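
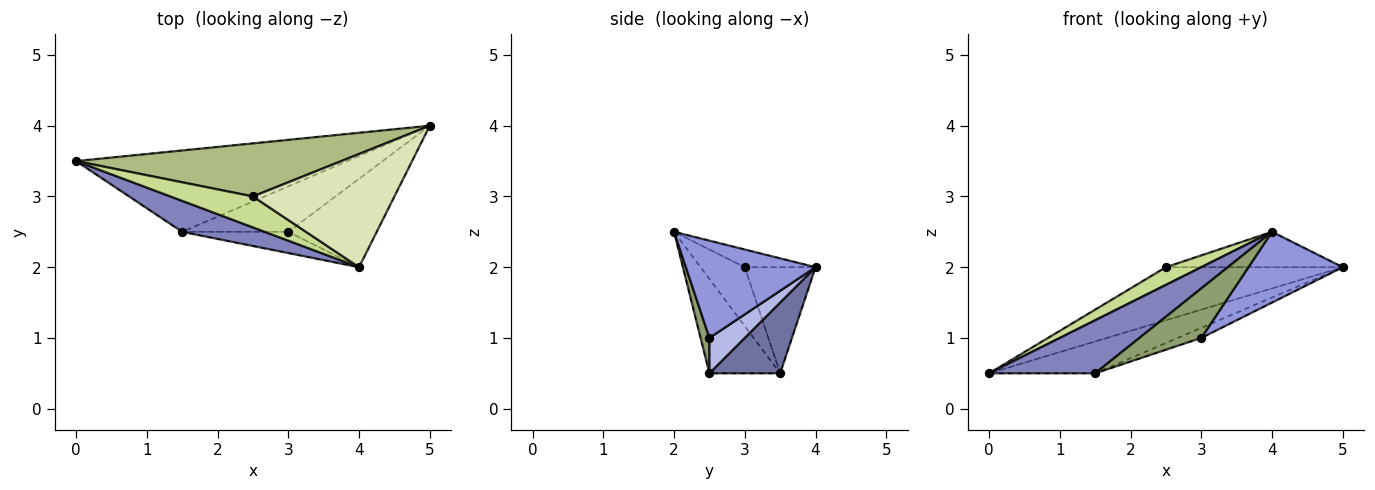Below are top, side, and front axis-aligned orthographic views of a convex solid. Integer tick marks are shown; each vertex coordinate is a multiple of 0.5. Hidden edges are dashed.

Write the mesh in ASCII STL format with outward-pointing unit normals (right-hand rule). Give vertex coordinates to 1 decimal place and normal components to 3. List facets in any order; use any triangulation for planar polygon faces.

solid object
 facet normal 0.236 0.354 -0.905
  outer loop
   vertex 1.5 2.5 0.5
   vertex 0.0 3.5 0.5
   vertex 5.0 4.0 2.0
  endloop
 endfacet
 facet normal -0.499 -0.749 0.437
  outer loop
   vertex 1.5 2.5 0.5
   vertex 4.0 2.0 2.5
   vertex 0.0 3.5 0.5
  endloop
 endfacet
 facet normal 0.652 -0.474 -0.592
  outer loop
   vertex 3.0 2.5 1.0
   vertex 5.0 4.0 2.0
   vertex 4.0 2.0 2.5
  endloop
 endfacet
 facet normal 0.309 0.206 -0.928
  outer loop
   vertex 3.0 2.5 1.0
   vertex 1.5 2.5 0.5
   vertex 5.0 4.0 2.0
  endloop
 endfacet
 facet normal 0.130 -0.911 -0.391
  outer loop
   vertex 3.0 2.5 1.0
   vertex 4.0 2.0 2.5
   vertex 1.5 2.5 0.5
  endloop
 endfacet
 facet normal -0.272 0.680 0.680
  outer loop
   vertex 2.5 3.0 2.0
   vertex 5.0 4.0 2.0
   vertex 0.0 3.5 0.5
  endloop
 endfacet
 facet normal -0.527 -0.422 0.738
  outer loop
   vertex 2.5 3.0 2.0
   vertex 0.0 3.5 0.5
   vertex 4.0 2.0 2.5
  endloop
 endfacet
 facet normal -0.118 0.296 0.948
  outer loop
   vertex 2.5 3.0 2.0
   vertex 4.0 2.0 2.5
   vertex 5.0 4.0 2.0
  endloop
 endfacet
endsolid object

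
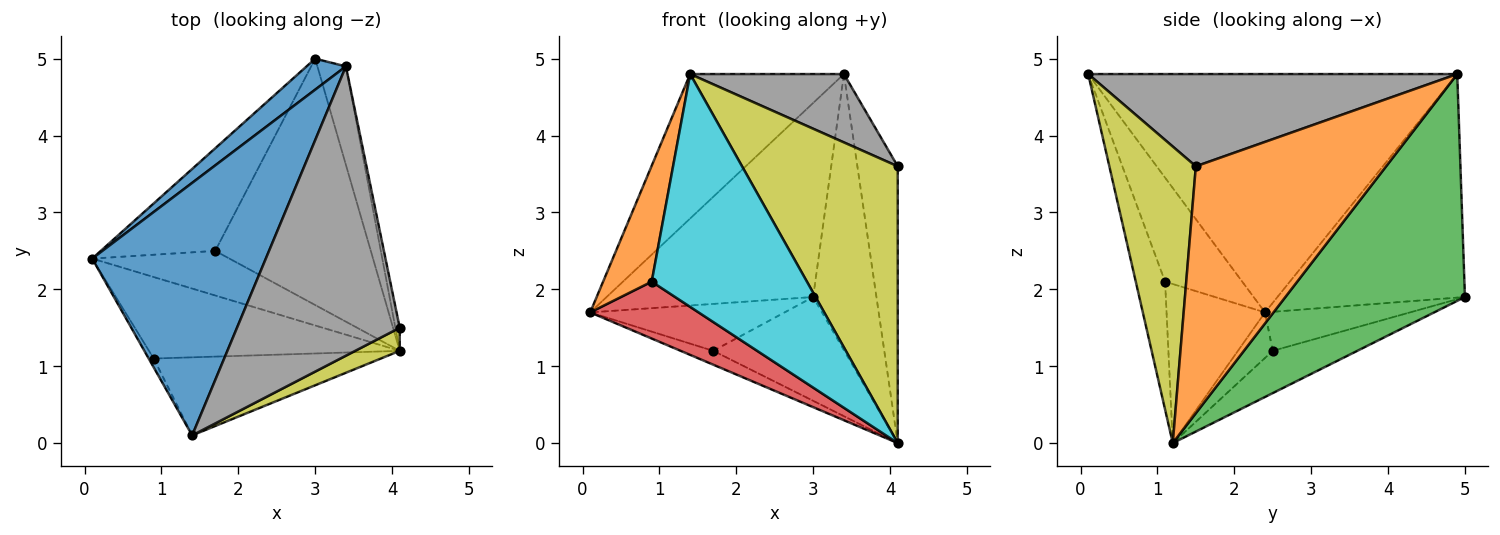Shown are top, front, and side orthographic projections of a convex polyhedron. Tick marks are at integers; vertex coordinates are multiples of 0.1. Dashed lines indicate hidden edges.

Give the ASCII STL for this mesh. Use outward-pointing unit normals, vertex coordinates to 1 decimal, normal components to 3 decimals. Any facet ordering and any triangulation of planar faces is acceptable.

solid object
 facet normal -0.667 0.735 0.117
  outer loop
   vertex 3.4 4.9 4.8
   vertex 3.0 5.0 1.9
   vertex 0.1 2.4 1.7
  endloop
 endfacet
 facet normal 0.978 0.207 -0.017
  outer loop
   vertex 3.4 4.9 4.8
   vertex 4.1 1.5 3.6
   vertex 4.1 1.2 0.0
  endloop
 endfacet
 facet normal 0.937 0.330 -0.118
  outer loop
   vertex 3.4 4.9 4.8
   vertex 4.1 1.2 0.0
   vertex 3.0 5.0 1.9
  endloop
 endfacet
 facet normal -0.461 -0.508 -0.727
  outer loop
   vertex 0.9 1.1 2.1
   vertex 0.1 2.4 1.7
   vertex 4.1 1.2 0.0
  endloop
 endfacet
 facet normal -0.296 0.397 -0.869
  outer loop
   vertex 1.7 2.5 1.2
   vertex 0.1 2.4 1.7
   vertex 3.0 5.0 1.9
  endloop
 endfacet
 facet normal -0.302 0.283 -0.910
  outer loop
   vertex 1.7 2.5 1.2
   vertex 4.1 1.2 0.0
   vertex 0.1 2.4 1.7
  endloop
 endfacet
 facet normal -0.243 0.377 -0.894
  outer loop
   vertex 1.7 2.5 1.2
   vertex 3.0 5.0 1.9
   vertex 4.1 1.2 0.0
  endloop
 endfacet
 facet normal 0.483 -0.201 0.852
  outer loop
   vertex 1.4 0.1 4.8
   vertex 4.1 1.5 3.6
   vertex 3.4 4.9 4.8
  endloop
 endfacet
 facet normal 0.484 -0.872 0.073
  outer loop
   vertex 1.4 0.1 4.8
   vertex 4.1 1.2 0.0
   vertex 4.1 1.5 3.6
  endloop
 endfacet
 facet normal -0.176 -0.933 -0.313
  outer loop
   vertex 1.4 0.1 4.8
   vertex 0.9 1.1 2.1
   vertex 4.1 1.2 0.0
  endloop
 endfacet
 facet normal -0.766 0.319 0.558
  outer loop
   vertex 1.4 0.1 4.8
   vertex 3.4 4.9 4.8
   vertex 0.1 2.4 1.7
  endloop
 endfacet
 facet normal -0.845 -0.533 -0.041
  outer loop
   vertex 1.4 0.1 4.8
   vertex 0.1 2.4 1.7
   vertex 0.9 1.1 2.1
  endloop
 endfacet
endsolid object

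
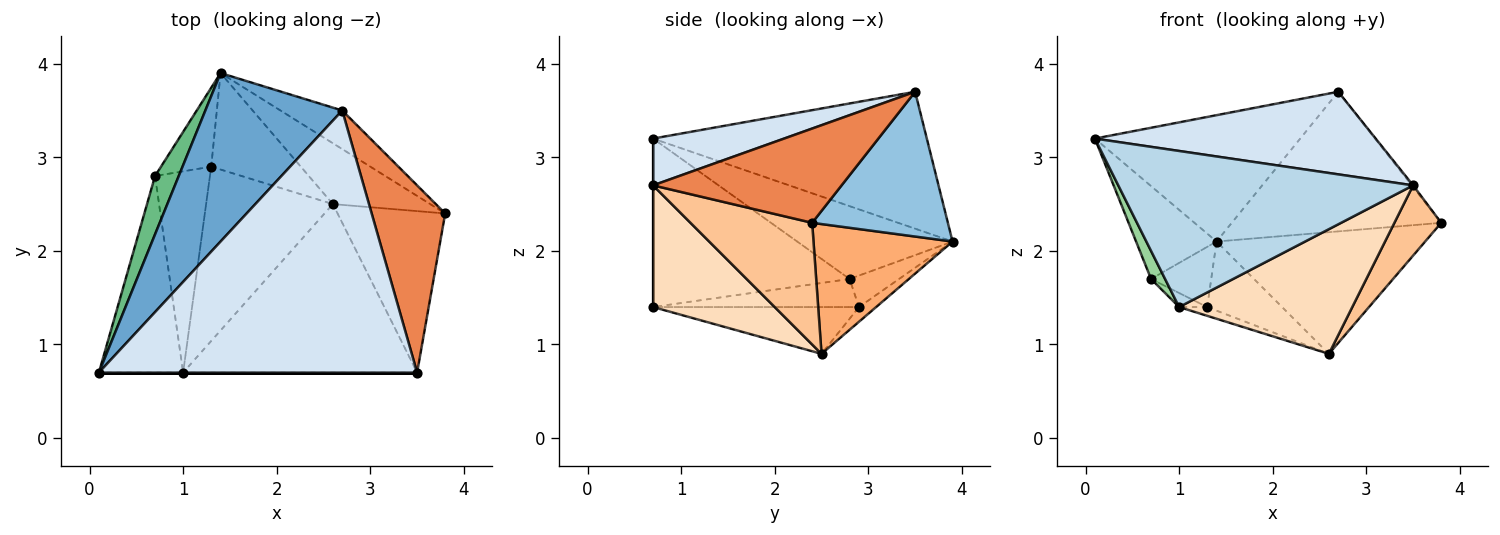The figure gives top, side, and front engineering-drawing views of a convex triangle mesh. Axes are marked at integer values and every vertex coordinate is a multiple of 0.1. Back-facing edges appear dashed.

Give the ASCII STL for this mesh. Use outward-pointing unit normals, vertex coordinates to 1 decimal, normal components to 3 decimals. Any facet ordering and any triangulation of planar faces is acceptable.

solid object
 facet normal -0.625 0.469 0.625
  outer loop
   vertex 2.7 3.5 3.7
   vertex 1.4 3.9 2.1
   vertex 0.1 0.7 3.2
  endloop
 endfacet
 facet normal 0.530 0.817 -0.226
  outer loop
   vertex 2.7 3.5 3.7
   vertex 3.8 2.4 2.3
   vertex 1.4 3.9 2.1
  endloop
 endfacet
 facet normal 0.000 -1.000 0.000
  outer loop
   vertex 3.5 0.7 2.7
   vertex 0.1 0.7 3.2
   vertex 1.0 0.7 1.4
  endloop
 endfacet
 facet normal 0.139 -0.298 0.945
  outer loop
   vertex 3.5 0.7 2.7
   vertex 2.7 3.5 3.7
   vertex 0.1 0.7 3.2
  endloop
 endfacet
 facet normal 0.788 0.006 0.615
  outer loop
   vertex 3.5 0.7 2.7
   vertex 3.8 2.4 2.3
   vertex 2.7 3.5 3.7
  endloop
 endfacet
 facet normal 0.512 0.768 -0.384
  outer loop
   vertex 2.6 2.5 0.9
   vertex 1.4 3.9 2.1
   vertex 3.8 2.4 2.3
  endloop
 endfacet
 facet normal 0.720 -0.277 -0.637
  outer loop
   vertex 2.6 2.5 0.9
   vertex 3.8 2.4 2.3
   vertex 3.5 0.7 2.7
  endloop
 endfacet
 facet normal 0.386 -0.549 -0.742
  outer loop
   vertex 2.6 2.5 0.9
   vertex 3.5 0.7 2.7
   vertex 1.0 0.7 1.4
  endloop
 endfacet
 facet normal -0.853 0.442 0.277
  outer loop
   vertex 0.7 2.8 1.7
   vertex 0.1 0.7 3.2
   vertex 1.4 3.9 2.1
  endloop
 endfacet
 facet normal -0.893 -0.064 -0.446
  outer loop
   vertex 0.7 2.8 1.7
   vertex 1.0 0.7 1.4
   vertex 0.1 0.7 3.2
  endloop
 endfacet
 facet normal -0.346 0.047 -0.937
  outer loop
   vertex 1.3 2.9 1.4
   vertex 2.6 2.5 0.9
   vertex 1.0 0.7 1.4
  endloop
 endfacet
 facet normal -0.455 0.062 -0.889
  outer loop
   vertex 1.3 2.9 1.4
   vertex 1.0 0.7 1.4
   vertex 0.7 2.8 1.7
  endloop
 endfacet
 facet normal -0.132 0.577 -0.806
  outer loop
   vertex 1.3 2.9 1.4
   vertex 1.4 3.9 2.1
   vertex 2.6 2.5 0.9
  endloop
 endfacet
 facet normal -0.446 0.543 -0.712
  outer loop
   vertex 1.3 2.9 1.4
   vertex 0.7 2.8 1.7
   vertex 1.4 3.9 2.1
  endloop
 endfacet
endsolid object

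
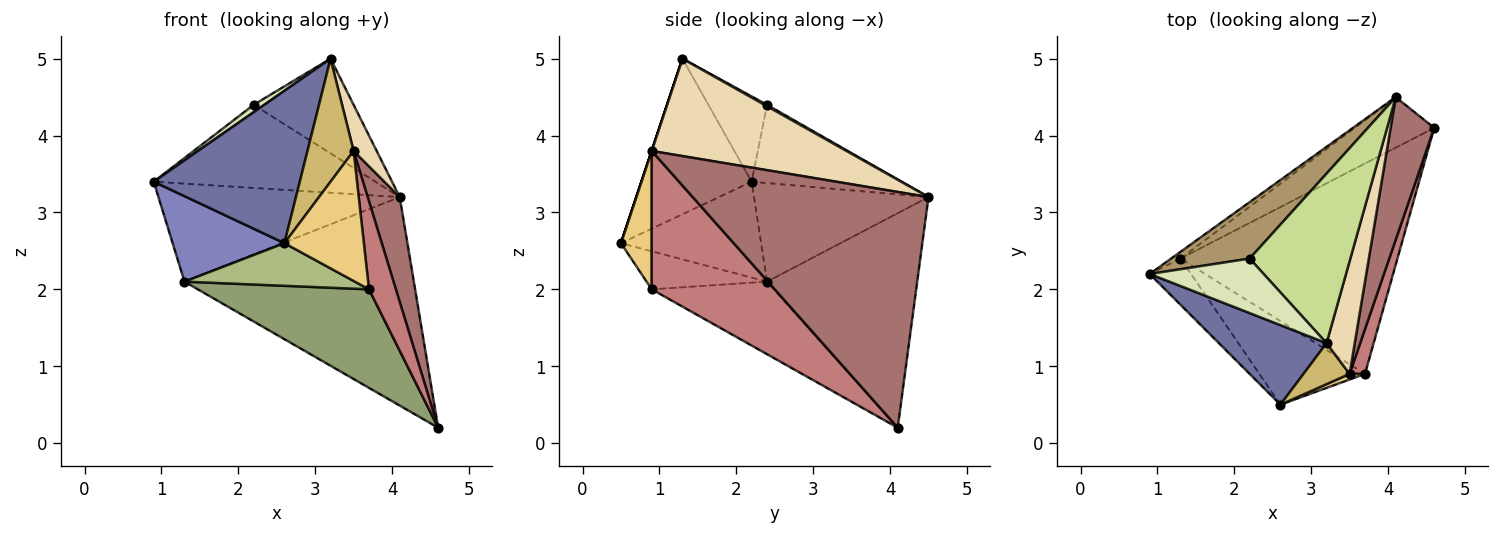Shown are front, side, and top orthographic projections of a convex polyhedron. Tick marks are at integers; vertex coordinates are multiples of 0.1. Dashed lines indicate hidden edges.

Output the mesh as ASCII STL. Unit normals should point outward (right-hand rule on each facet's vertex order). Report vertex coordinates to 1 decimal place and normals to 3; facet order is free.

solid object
 facet normal -0.556 -0.737 0.385
  outer loop
   vertex 3.2 1.3 5.0
   vertex 0.9 2.2 3.4
   vertex 2.6 0.5 2.6
  endloop
 endfacet
 facet normal -0.741 -0.591 -0.319
  outer loop
   vertex 1.3 2.4 2.1
   vertex 2.6 0.5 2.6
   vertex 0.9 2.2 3.4
  endloop
 endfacet
 facet normal -0.585 0.809 -0.056
  outer loop
   vertex 1.3 2.4 2.1
   vertex 0.9 2.2 3.4
   vertex 4.1 4.5 3.2
  endloop
 endfacet
 facet normal -0.537 0.820 -0.199
  outer loop
   vertex 1.3 2.4 2.1
   vertex 4.1 4.5 3.2
   vertex 4.6 4.1 0.2
  endloop
 endfacet
 facet normal -0.290 -0.406 -0.867
  outer loop
   vertex 3.7 0.9 2.0
   vertex 1.3 2.4 2.1
   vertex 4.6 4.1 0.2
  endloop
 endfacet
 facet normal -0.306 -0.432 -0.848
  outer loop
   vertex 3.7 0.9 2.0
   vertex 2.6 0.5 2.6
   vertex 1.3 2.4 2.1
  endloop
 endfacet
 facet normal 0.013 0.488 0.873
  outer loop
   vertex 2.2 2.4 4.4
   vertex 3.2 1.3 5.0
   vertex 4.1 4.5 3.2
  endloop
 endfacet
 facet normal -0.596 -0.107 0.796
  outer loop
   vertex 2.2 2.4 4.4
   vertex 0.9 2.2 3.4
   vertex 3.2 1.3 5.0
  endloop
 endfacet
 facet normal -0.488 0.722 0.490
  outer loop
   vertex 2.2 2.4 4.4
   vertex 4.1 4.5 3.2
   vertex 0.9 2.2 3.4
  endloop
 endfacet
 facet normal 0.000 -0.949 0.316
  outer loop
   vertex 3.5 0.9 3.8
   vertex 3.2 1.3 5.0
   vertex 2.6 0.5 2.6
  endloop
 endfacet
 facet normal 0.361 -0.932 0.040
  outer loop
   vertex 3.5 0.9 3.8
   vertex 2.6 0.5 2.6
   vertex 3.7 0.9 2.0
  endloop
 endfacet
 facet normal 0.954 -0.113 0.276
  outer loop
   vertex 3.5 0.9 3.8
   vertex 4.1 4.5 3.2
   vertex 3.2 1.3 5.0
  endloop
 endfacet
 facet normal 0.975 -0.132 0.180
  outer loop
   vertex 3.5 0.9 3.8
   vertex 4.6 4.1 0.2
   vertex 4.1 4.5 3.2
  endloop
 endfacet
 facet normal 0.971 -0.212 0.108
  outer loop
   vertex 3.5 0.9 3.8
   vertex 3.7 0.9 2.0
   vertex 4.6 4.1 0.2
  endloop
 endfacet
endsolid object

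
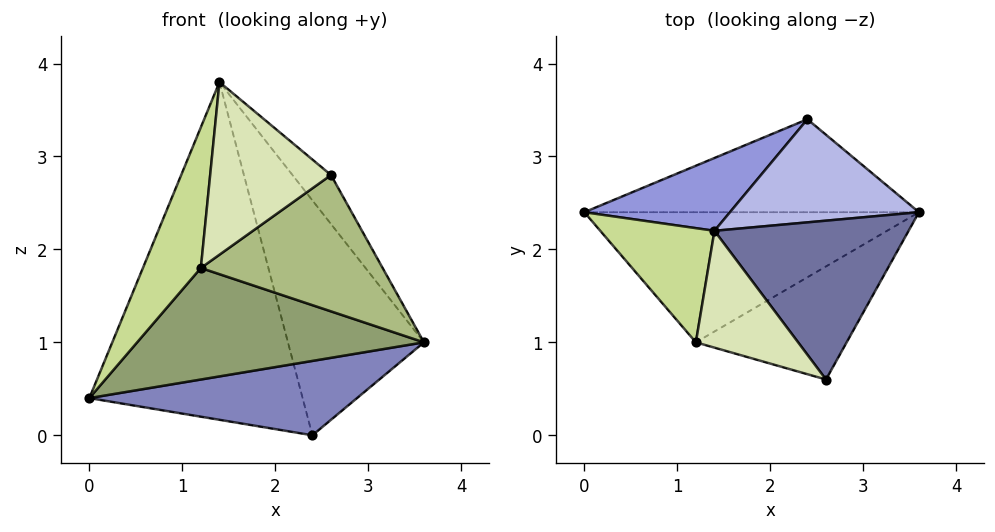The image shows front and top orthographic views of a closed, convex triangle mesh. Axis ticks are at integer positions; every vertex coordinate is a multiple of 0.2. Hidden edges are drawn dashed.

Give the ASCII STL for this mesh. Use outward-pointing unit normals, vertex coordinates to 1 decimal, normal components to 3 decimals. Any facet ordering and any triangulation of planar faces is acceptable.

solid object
 facet normal 0.765 0.190 0.615
  outer loop
   vertex 1.4 2.2 3.8
   vertex 2.6 0.6 2.8
   vertex 3.6 2.4 1.0
  endloop
 endfacet
 facet normal 0.129 -0.619 -0.774
  outer loop
   vertex 2.4 3.4 0.0
   vertex 3.6 2.4 1.0
   vertex 0.0 2.4 0.4
  endloop
 endfacet
 facet normal -0.349 0.916 0.198
  outer loop
   vertex 2.4 3.4 0.0
   vertex 0.0 2.4 0.4
   vertex 1.4 2.2 3.8
  endloop
 endfacet
 facet normal 0.394 0.842 0.369
  outer loop
   vertex 2.4 3.4 0.0
   vertex 1.4 2.2 3.8
   vertex 3.6 2.4 1.0
  endloop
 endfacet
 facet normal 0.126 -0.646 -0.753
  outer loop
   vertex 1.2 1.0 1.8
   vertex 0.0 2.4 0.4
   vertex 3.6 2.4 1.0
  endloop
 endfacet
 facet normal 0.230 -0.749 -0.621
  outer loop
   vertex 1.2 1.0 1.8
   vertex 3.6 2.4 1.0
   vertex 2.6 0.6 2.8
  endloop
 endfacet
 facet normal -0.854 -0.404 0.328
  outer loop
   vertex 1.2 1.0 1.8
   vertex 1.4 2.2 3.8
   vertex 0.0 2.4 0.4
  endloop
 endfacet
 facet normal -0.537 -0.698 0.473
  outer loop
   vertex 1.2 1.0 1.8
   vertex 2.6 0.6 2.8
   vertex 1.4 2.2 3.8
  endloop
 endfacet
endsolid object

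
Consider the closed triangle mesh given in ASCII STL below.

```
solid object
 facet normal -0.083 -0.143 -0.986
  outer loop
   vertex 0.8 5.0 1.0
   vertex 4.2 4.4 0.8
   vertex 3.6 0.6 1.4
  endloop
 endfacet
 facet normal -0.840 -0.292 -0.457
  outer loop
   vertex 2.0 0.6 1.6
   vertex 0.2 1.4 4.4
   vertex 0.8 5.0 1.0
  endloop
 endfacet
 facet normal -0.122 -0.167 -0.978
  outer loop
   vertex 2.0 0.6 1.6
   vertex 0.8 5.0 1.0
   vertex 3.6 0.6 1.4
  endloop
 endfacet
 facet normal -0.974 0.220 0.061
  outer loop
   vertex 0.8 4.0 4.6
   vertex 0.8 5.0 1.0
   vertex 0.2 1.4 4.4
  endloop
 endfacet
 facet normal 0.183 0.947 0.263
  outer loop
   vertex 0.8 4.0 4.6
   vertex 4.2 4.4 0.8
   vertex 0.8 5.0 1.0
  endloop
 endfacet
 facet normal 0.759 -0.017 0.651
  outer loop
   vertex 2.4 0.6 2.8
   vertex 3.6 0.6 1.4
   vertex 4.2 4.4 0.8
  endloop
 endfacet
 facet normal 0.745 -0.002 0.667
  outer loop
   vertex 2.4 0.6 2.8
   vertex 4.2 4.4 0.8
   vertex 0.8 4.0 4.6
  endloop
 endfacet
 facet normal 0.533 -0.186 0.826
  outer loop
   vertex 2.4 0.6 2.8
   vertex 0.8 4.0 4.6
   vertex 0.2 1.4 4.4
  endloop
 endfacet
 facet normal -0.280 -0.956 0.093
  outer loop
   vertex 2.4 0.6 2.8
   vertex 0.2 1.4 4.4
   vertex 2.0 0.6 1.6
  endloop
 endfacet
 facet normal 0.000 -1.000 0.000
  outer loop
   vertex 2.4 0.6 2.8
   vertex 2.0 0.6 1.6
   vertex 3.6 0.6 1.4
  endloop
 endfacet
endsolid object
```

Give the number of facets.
10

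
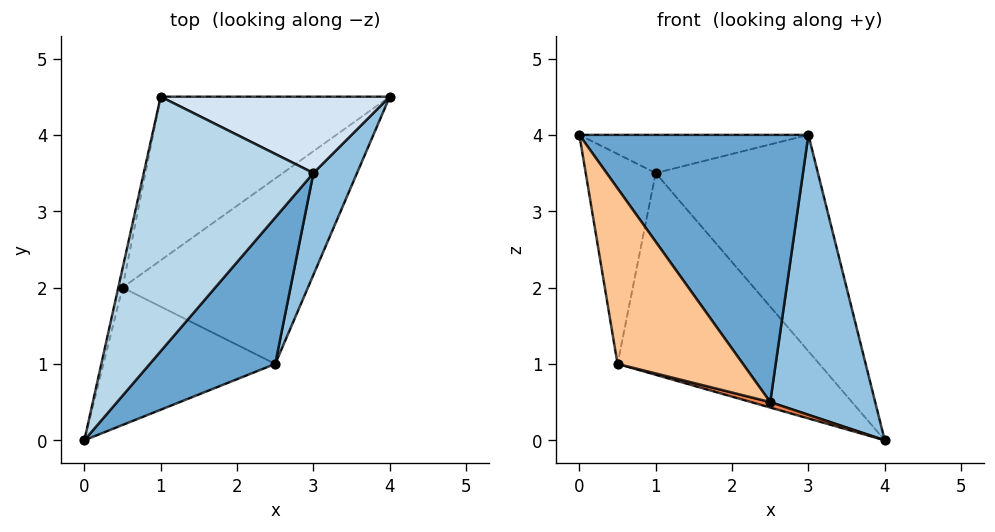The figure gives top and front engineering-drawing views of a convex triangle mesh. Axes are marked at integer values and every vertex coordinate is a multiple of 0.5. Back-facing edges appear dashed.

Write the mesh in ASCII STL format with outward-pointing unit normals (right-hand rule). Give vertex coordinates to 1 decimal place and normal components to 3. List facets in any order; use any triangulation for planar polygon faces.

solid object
 facet normal 0.715 -0.613 0.336
  outer loop
   vertex 2.5 1.0 0.5
   vertex 3.0 3.5 4.0
   vertex 0.0 0.0 4.0
  endloop
 endfacet
 facet normal 0.917 -0.374 0.136
  outer loop
   vertex 2.5 1.0 0.5
   vertex 4.0 4.5 0.0
   vertex 3.0 3.5 4.0
  endloop
 endfacet
 facet normal -0.171 0.146 0.974
  outer loop
   vertex 1.0 4.5 3.5
   vertex 0.0 0.0 4.0
   vertex 3.0 3.5 4.0
  endloop
 endfacet
 facet normal 0.362 0.879 0.310
  outer loop
   vertex 1.0 4.5 3.5
   vertex 3.0 3.5 4.0
   vertex 4.0 4.5 0.0
  endloop
 endfacet
 facet normal -0.256 -0.028 -0.966
  outer loop
   vertex 0.5 2.0 1.0
   vertex 4.0 4.5 0.0
   vertex 2.5 1.0 0.5
  endloop
 endfacet
 facet normal -0.592 0.626 -0.508
  outer loop
   vertex 0.5 2.0 1.0
   vertex 1.0 4.5 3.5
   vertex 4.0 4.5 0.0
  endloop
 endfacet
 facet normal -0.480 -0.691 -0.541
  outer loop
   vertex 0.5 2.0 1.0
   vertex 2.5 1.0 0.5
   vertex 0.0 0.0 4.0
  endloop
 endfacet
 facet normal -0.976 0.215 -0.020
  outer loop
   vertex 0.5 2.0 1.0
   vertex 0.0 0.0 4.0
   vertex 1.0 4.5 3.5
  endloop
 endfacet
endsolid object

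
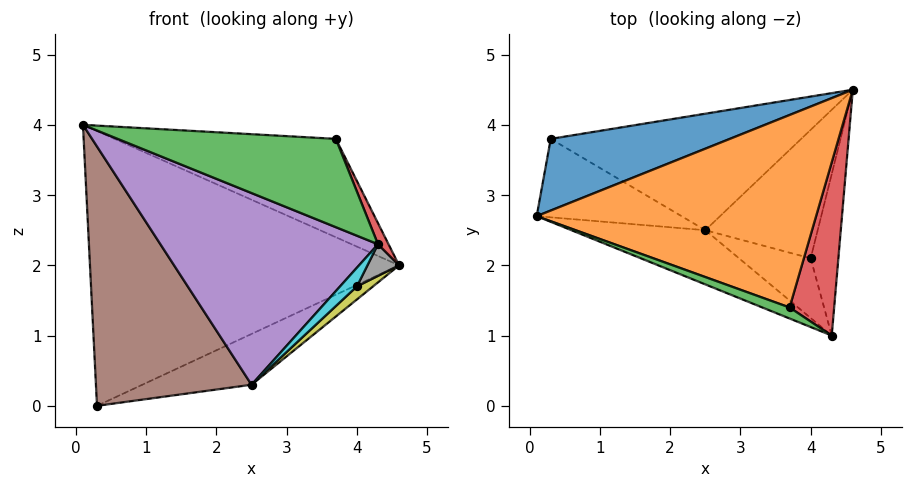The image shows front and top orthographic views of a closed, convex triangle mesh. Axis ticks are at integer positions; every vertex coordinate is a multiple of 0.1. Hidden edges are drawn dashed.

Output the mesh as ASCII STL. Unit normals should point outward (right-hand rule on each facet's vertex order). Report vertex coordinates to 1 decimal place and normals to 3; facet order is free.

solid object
 facet normal -0.265 0.933 0.243
  outer loop
   vertex 0.3 3.8 0.0
   vertex 0.1 2.7 4.0
   vertex 4.6 4.5 2.0
  endloop
 endfacet
 facet normal 0.209 0.445 0.871
  outer loop
   vertex 3.7 1.4 3.8
   vertex 4.6 4.5 2.0
   vertex 0.1 2.7 4.0
  endloop
 endfacet
 facet normal -0.332 -0.936 0.117
  outer loop
   vertex 3.7 1.4 3.8
   vertex 0.1 2.7 4.0
   vertex 4.3 1.0 2.3
  endloop
 endfacet
 facet normal 0.923 -0.046 0.382
  outer loop
   vertex 3.7 1.4 3.8
   vertex 4.3 1.0 2.3
   vertex 4.6 4.5 2.0
  endloop
 endfacet
 facet normal -0.447 -0.861 -0.243
  outer loop
   vertex 2.5 2.5 0.3
   vertex 4.3 1.0 2.3
   vertex 0.1 2.7 4.0
  endloop
 endfacet
 facet normal -0.466 -0.847 -0.256
  outer loop
   vertex 2.5 2.5 0.3
   vertex 0.1 2.7 4.0
   vertex 0.3 3.8 0.0
  endloop
 endfacet
 facet normal 0.340 0.376 -0.862
  outer loop
   vertex 2.5 2.5 0.3
   vertex 0.3 3.8 0.0
   vertex 4.6 4.5 2.0
  endloop
 endfacet
 facet normal 0.783 -0.119 -0.610
  outer loop
   vertex 4.0 2.1 1.7
   vertex 4.6 4.5 2.0
   vertex 4.3 1.0 2.3
  endloop
 endfacet
 facet normal 0.670 -0.075 -0.739
  outer loop
   vertex 4.0 2.1 1.7
   vertex 2.5 2.5 0.3
   vertex 4.6 4.5 2.0
  endloop
 endfacet
 facet normal 0.630 -0.233 -0.741
  outer loop
   vertex 4.0 2.1 1.7
   vertex 4.3 1.0 2.3
   vertex 2.5 2.5 0.3
  endloop
 endfacet
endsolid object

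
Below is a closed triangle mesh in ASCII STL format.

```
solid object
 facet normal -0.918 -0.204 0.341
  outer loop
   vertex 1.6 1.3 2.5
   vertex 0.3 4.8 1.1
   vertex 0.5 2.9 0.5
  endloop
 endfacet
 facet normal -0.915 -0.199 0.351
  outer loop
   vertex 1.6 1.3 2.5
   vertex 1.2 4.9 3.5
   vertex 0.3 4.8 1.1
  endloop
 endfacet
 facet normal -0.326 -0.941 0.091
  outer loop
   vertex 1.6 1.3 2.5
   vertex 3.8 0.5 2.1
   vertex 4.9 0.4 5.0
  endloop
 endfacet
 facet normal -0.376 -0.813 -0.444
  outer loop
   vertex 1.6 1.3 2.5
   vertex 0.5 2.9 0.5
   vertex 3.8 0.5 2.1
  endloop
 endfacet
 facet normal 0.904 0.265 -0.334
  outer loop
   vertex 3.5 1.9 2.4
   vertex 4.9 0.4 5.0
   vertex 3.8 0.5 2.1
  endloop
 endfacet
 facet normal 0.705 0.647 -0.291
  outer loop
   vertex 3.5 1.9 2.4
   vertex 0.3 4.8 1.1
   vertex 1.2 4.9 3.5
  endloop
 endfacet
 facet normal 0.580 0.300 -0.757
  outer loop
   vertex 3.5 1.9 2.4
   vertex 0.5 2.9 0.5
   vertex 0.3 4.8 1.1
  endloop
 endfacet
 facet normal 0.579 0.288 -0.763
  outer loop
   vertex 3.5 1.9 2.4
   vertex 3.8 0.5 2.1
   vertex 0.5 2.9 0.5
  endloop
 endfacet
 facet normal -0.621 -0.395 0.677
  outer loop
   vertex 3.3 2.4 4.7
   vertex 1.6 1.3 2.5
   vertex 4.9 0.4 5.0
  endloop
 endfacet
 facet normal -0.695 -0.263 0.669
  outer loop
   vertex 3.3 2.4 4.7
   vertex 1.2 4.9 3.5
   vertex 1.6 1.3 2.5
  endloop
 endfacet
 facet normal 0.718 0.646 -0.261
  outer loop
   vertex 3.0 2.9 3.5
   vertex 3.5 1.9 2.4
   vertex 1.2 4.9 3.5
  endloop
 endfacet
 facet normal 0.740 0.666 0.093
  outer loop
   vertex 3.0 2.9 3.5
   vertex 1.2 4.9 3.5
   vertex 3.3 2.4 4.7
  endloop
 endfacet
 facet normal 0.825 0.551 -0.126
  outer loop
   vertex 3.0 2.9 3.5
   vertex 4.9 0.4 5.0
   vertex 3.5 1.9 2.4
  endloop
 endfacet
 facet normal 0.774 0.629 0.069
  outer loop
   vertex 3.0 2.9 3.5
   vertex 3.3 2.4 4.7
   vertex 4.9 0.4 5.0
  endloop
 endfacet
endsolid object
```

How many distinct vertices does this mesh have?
9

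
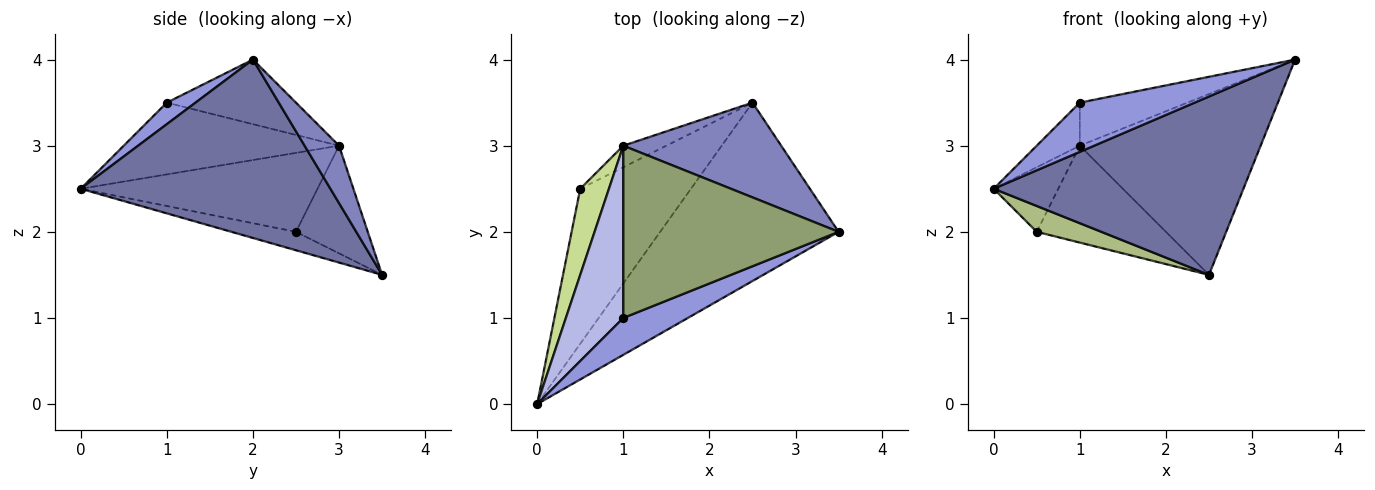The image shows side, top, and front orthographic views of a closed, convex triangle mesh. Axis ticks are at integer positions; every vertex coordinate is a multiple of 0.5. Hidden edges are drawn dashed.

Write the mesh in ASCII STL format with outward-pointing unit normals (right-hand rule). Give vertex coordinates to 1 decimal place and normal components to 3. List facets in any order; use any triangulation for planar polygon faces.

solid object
 facet normal 0.577 -0.577 -0.577
  outer loop
   vertex 2.5 3.5 1.5
   vertex 3.5 2.0 4.0
   vertex 0.0 0.0 2.5
  endloop
 endfacet
 facet normal 0.166 0.873 0.458
  outer loop
   vertex 1.0 3.0 3.0
   vertex 3.5 2.0 4.0
   vertex 2.5 3.5 1.5
  endloop
 endfacet
 facet normal 0.196 -0.784 0.588
  outer loop
   vertex 1.0 1.0 3.5
   vertex 0.0 0.0 2.5
   vertex 3.5 2.0 4.0
  endloop
 endfacet
 facet normal -0.772 0.154 0.617
  outer loop
   vertex 1.0 1.0 3.5
   vertex 1.0 3.0 3.0
   vertex 0.0 0.0 2.5
  endloop
 endfacet
 facet normal -0.279 0.233 0.931
  outer loop
   vertex 1.0 1.0 3.5
   vertex 3.5 2.0 4.0
   vertex 1.0 3.0 3.0
  endloop
 endfacet
 facet normal -0.162 -0.162 -0.973
  outer loop
   vertex 0.5 2.5 2.0
   vertex 2.5 3.5 1.5
   vertex 0.0 0.0 2.5
  endloop
 endfacet
 facet normal -0.910 0.248 0.331
  outer loop
   vertex 0.5 2.5 2.0
   vertex 0.0 0.0 2.5
   vertex 1.0 3.0 3.0
  endloop
 endfacet
 facet normal -0.477 0.858 -0.191
  outer loop
   vertex 0.5 2.5 2.0
   vertex 1.0 3.0 3.0
   vertex 2.5 3.5 1.5
  endloop
 endfacet
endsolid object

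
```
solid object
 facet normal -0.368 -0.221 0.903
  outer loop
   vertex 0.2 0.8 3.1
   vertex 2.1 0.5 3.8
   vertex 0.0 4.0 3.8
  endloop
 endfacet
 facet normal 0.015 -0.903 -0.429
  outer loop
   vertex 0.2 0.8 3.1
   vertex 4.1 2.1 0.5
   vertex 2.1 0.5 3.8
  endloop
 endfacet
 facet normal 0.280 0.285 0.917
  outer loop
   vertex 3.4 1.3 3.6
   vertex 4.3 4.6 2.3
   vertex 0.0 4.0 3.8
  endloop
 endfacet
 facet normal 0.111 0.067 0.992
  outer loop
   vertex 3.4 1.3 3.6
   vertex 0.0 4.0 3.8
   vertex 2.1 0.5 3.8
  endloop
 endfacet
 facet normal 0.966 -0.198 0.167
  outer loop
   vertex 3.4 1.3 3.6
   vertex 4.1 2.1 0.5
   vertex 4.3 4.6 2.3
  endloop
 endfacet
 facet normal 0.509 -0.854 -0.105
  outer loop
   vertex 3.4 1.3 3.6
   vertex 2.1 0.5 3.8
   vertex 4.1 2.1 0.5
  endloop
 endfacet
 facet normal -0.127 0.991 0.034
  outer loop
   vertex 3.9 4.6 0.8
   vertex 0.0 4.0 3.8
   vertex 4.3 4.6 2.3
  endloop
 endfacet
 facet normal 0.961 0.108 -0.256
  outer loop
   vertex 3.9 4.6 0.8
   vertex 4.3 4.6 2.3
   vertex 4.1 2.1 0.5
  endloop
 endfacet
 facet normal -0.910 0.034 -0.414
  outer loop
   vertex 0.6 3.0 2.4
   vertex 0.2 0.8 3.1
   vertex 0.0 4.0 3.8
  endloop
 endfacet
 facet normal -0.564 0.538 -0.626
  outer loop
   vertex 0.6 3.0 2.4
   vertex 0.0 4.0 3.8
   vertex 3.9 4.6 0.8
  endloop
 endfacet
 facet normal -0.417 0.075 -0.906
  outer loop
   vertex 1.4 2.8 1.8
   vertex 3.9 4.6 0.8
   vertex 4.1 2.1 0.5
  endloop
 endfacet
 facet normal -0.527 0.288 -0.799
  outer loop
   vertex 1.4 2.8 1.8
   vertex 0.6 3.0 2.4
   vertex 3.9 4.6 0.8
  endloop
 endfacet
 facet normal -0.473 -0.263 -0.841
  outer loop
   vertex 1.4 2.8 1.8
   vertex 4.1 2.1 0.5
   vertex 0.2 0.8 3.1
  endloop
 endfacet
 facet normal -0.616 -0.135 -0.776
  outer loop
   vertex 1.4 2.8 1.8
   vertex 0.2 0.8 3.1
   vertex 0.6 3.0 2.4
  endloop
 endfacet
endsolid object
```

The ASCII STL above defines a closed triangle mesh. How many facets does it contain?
14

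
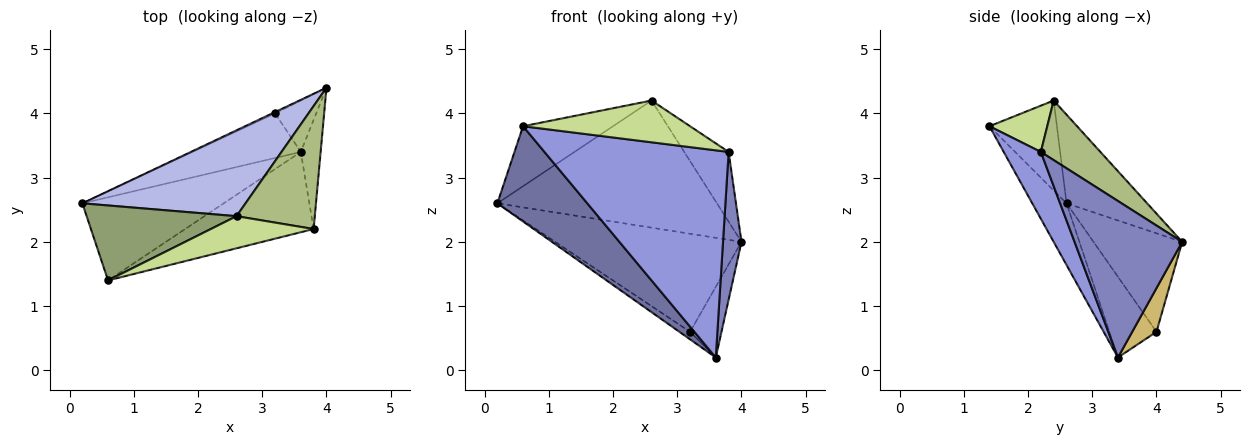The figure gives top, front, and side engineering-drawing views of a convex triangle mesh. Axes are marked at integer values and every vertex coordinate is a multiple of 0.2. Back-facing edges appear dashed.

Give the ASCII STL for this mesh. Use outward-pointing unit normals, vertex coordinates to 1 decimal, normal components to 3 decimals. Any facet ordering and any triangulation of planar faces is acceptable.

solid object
 facet normal -0.276 -0.724 -0.632
  outer loop
   vertex 3.6 3.4 0.2
   vertex 0.6 1.4 3.8
   vertex 0.2 2.6 2.6
  endloop
 endfacet
 facet normal 0.978 -0.168 -0.124
  outer loop
   vertex 3.8 2.2 3.4
   vertex 3.6 3.4 0.2
   vertex 4.0 4.4 2.0
  endloop
 endfacet
 facet normal 0.185 -0.916 -0.355
  outer loop
   vertex 3.8 2.2 3.4
   vertex 0.6 1.4 3.8
   vertex 3.6 3.4 0.2
  endloop
 endfacet
 facet normal -0.291 0.793 0.536
  outer loop
   vertex 2.6 2.4 4.2
   vertex 4.0 4.4 2.0
   vertex 0.2 2.6 2.6
  endloop
 endfacet
 facet normal -0.424 0.566 0.707
  outer loop
   vertex 2.6 2.4 4.2
   vertex 0.2 2.6 2.6
   vertex 0.6 1.4 3.8
  endloop
 endfacet
 facet normal 0.552 0.411 0.725
  outer loop
   vertex 2.6 2.4 4.2
   vertex 3.8 2.2 3.4
   vertex 4.0 4.4 2.0
  endloop
 endfacet
 facet normal 0.265 -0.764 0.588
  outer loop
   vertex 2.6 2.4 4.2
   vertex 0.6 1.4 3.8
   vertex 3.8 2.2 3.4
  endloop
 endfacet
 facet normal -0.430 0.903 -0.012
  outer loop
   vertex 3.2 4.0 0.6
   vertex 0.2 2.6 2.6
   vertex 4.0 4.4 2.0
  endloop
 endfacet
 facet normal -0.592 0.135 -0.794
  outer loop
   vertex 3.2 4.0 0.6
   vertex 3.6 3.4 0.2
   vertex 0.2 2.6 2.6
  endloop
 endfacet
 facet normal 0.530 0.686 -0.499
  outer loop
   vertex 3.2 4.0 0.6
   vertex 4.0 4.4 2.0
   vertex 3.6 3.4 0.2
  endloop
 endfacet
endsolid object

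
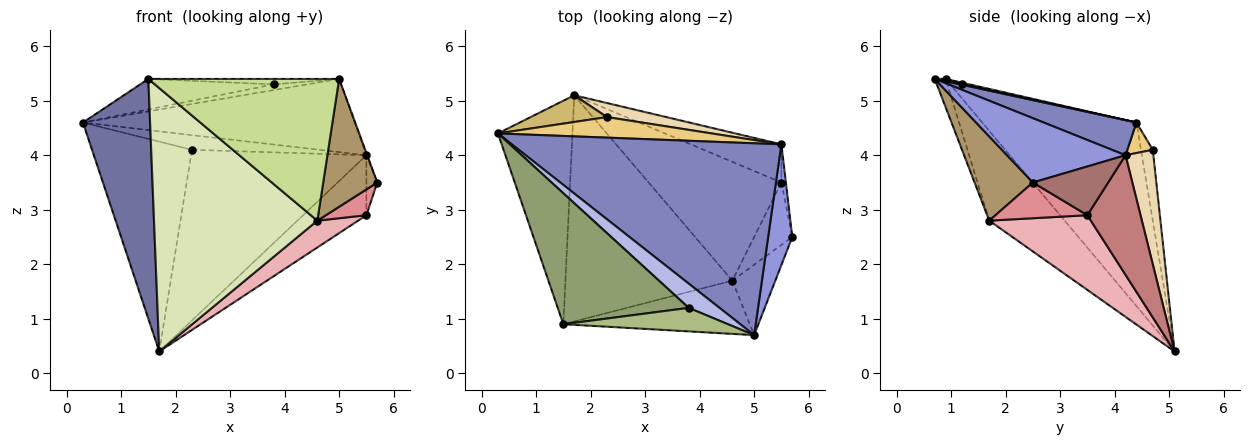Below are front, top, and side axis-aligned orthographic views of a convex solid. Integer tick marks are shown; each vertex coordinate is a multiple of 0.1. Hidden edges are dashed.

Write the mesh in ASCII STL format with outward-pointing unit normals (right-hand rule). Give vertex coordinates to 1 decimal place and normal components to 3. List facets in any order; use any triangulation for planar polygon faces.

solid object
 facet normal -0.859 -0.374 -0.349
  outer loop
   vertex 1.5 0.9 5.4
   vertex 0.3 4.4 4.6
   vertex 1.7 5.1 0.4
  endloop
 endfacet
 facet normal 0.121 0.354 0.928
  outer loop
   vertex 5.5 4.2 4.0
   vertex 0.3 4.4 4.6
   vertex 5.0 0.7 5.4
  endloop
 endfacet
 facet normal 0.936 0.007 0.351
  outer loop
   vertex 5.5 4.2 4.0
   vertex 5.0 0.7 5.4
   vertex 5.7 2.5 3.5
  endloop
 endfacet
 facet normal 0.014 0.228 0.974
  outer loop
   vertex 3.8 1.2 5.3
   vertex 5.0 0.7 5.4
   vertex 0.3 4.4 4.6
  endloop
 endfacet
 facet normal 0.013 0.227 0.974
  outer loop
   vertex 3.8 1.2 5.3
   vertex 0.3 4.4 4.6
   vertex 1.5 0.9 5.4
  endloop
 endfacet
 facet normal 0.013 0.226 0.974
  outer loop
   vertex 3.8 1.2 5.3
   vertex 1.5 0.9 5.4
   vertex 5.0 0.7 5.4
  endloop
 endfacet
 facet normal -0.053 -0.935 -0.351
  outer loop
   vertex 4.6 1.7 2.8
   vertex 5.0 0.7 5.4
   vertex 1.5 0.9 5.4
  endloop
 endfacet
 facet normal -0.331 -0.716 -0.615
  outer loop
   vertex 4.6 1.7 2.8
   vertex 1.5 0.9 5.4
   vertex 1.7 5.1 0.4
  endloop
 endfacet
 facet normal 0.686 -0.637 -0.351
  outer loop
   vertex 4.6 1.7 2.8
   vertex 5.7 2.5 3.5
   vertex 5.0 0.7 5.4
  endloop
 endfacet
 facet normal -0.116 0.985 0.125
  outer loop
   vertex 2.3 4.7 4.1
   vertex 1.7 5.1 0.4
   vertex 0.3 4.4 4.6
  endloop
 endfacet
 facet normal 0.115 0.577 0.808
  outer loop
   vertex 2.3 4.7 4.1
   vertex 0.3 4.4 4.6
   vertex 5.5 4.2 4.0
  endloop
 endfacet
 facet normal 0.156 0.984 0.081
  outer loop
   vertex 2.3 4.7 4.1
   vertex 5.5 4.2 4.0
   vertex 1.7 5.1 0.4
  endloop
 endfacet
 facet normal 0.986 0.143 -0.091
  outer loop
   vertex 5.5 3.5 2.9
   vertex 5.5 4.2 4.0
   vertex 5.7 2.5 3.5
  endloop
 endfacet
 facet normal 0.578 0.688 -0.438
  outer loop
   vertex 5.5 3.5 2.9
   vertex 1.7 5.1 0.4
   vertex 5.5 4.2 4.0
  endloop
 endfacet
 facet normal 0.655 -0.288 -0.699
  outer loop
   vertex 5.5 3.5 2.9
   vertex 5.7 2.5 3.5
   vertex 4.6 1.7 2.8
  endloop
 endfacet
 facet normal 0.481 -0.193 -0.855
  outer loop
   vertex 5.5 3.5 2.9
   vertex 4.6 1.7 2.8
   vertex 1.7 5.1 0.4
  endloop
 endfacet
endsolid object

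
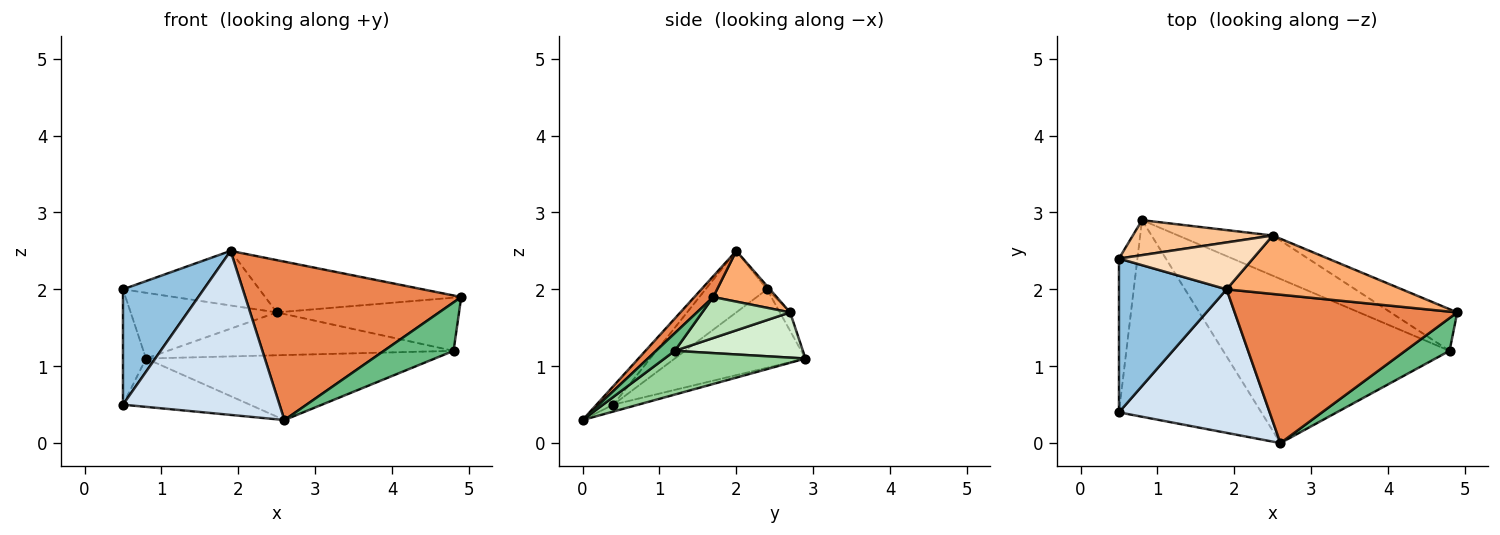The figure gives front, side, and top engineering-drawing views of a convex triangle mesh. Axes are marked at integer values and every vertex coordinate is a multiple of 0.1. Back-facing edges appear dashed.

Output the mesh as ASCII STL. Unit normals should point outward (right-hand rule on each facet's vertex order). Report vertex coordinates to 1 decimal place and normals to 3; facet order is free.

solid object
 facet normal -0.959 0.169 -0.226
  outer loop
   vertex 0.5 2.4 2.0
   vertex 0.8 2.9 1.1
   vertex 0.5 0.4 0.5
  endloop
 endfacet
 facet normal -0.416 -0.546 0.728
  outer loop
   vertex 0.5 2.4 2.0
   vertex 0.5 0.4 0.5
   vertex 1.9 2.0 2.5
  endloop
 endfacet
 facet normal -0.047 0.238 -0.970
  outer loop
   vertex 2.6 0.0 0.3
   vertex 0.5 0.4 0.5
   vertex 0.8 2.9 1.1
  endloop
 endfacet
 facet normal -0.080 -0.750 0.656
  outer loop
   vertex 2.6 0.0 0.3
   vertex 1.9 2.0 2.5
   vertex 0.5 0.4 0.5
  endloop
 endfacet
 facet normal 0.064 -0.728 0.682
  outer loop
   vertex 2.6 0.0 0.3
   vertex 4.9 1.7 1.9
   vertex 1.9 2.0 2.5
  endloop
 endfacet
 facet normal 0.211 0.652 0.728
  outer loop
   vertex 2.5 2.7 1.7
   vertex 1.9 2.0 2.5
   vertex 4.9 1.7 1.9
  endloop
 endfacet
 facet normal -0.062 0.881 0.469
  outer loop
   vertex 2.5 2.7 1.7
   vertex 0.8 2.9 1.1
   vertex 0.5 2.4 2.0
  endloop
 endfacet
 facet normal -0.016 0.758 0.652
  outer loop
   vertex 2.5 2.7 1.7
   vertex 0.5 2.4 2.0
   vertex 1.9 2.0 2.5
  endloop
 endfacet
 facet normal 0.218 -0.809 0.547
  outer loop
   vertex 4.8 1.2 1.2
   vertex 4.9 1.7 1.9
   vertex 2.6 0.0 0.3
  endloop
 endfacet
 facet normal 0.177 0.362 -0.915
  outer loop
   vertex 4.8 1.2 1.2
   vertex 2.6 0.0 0.3
   vertex 0.8 2.9 1.1
  endloop
 endfacet
 facet normal 0.355 0.736 -0.576
  outer loop
   vertex 4.8 1.2 1.2
   vertex 2.5 2.7 1.7
   vertex 4.9 1.7 1.9
  endloop
 endfacet
 facet normal 0.311 0.693 -0.650
  outer loop
   vertex 4.8 1.2 1.2
   vertex 0.8 2.9 1.1
   vertex 2.5 2.7 1.7
  endloop
 endfacet
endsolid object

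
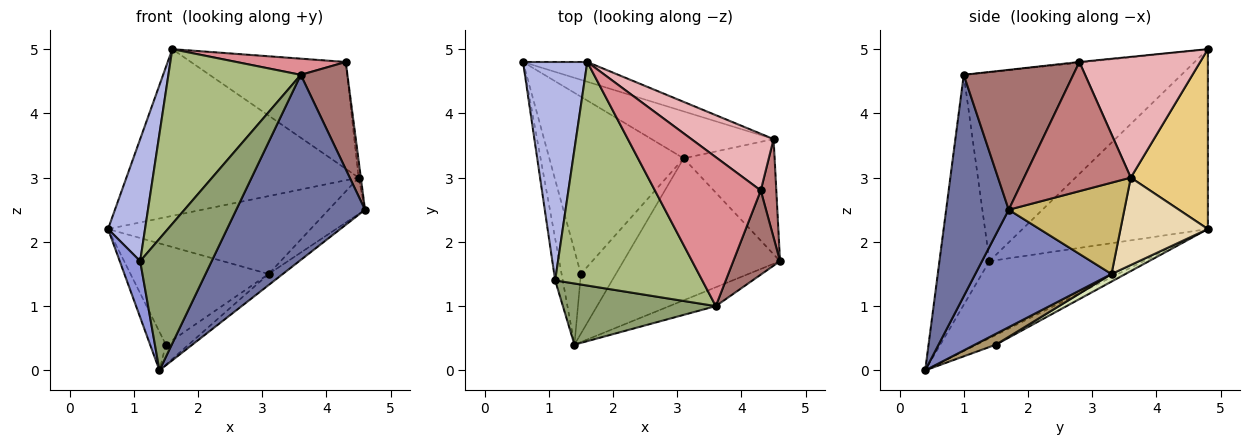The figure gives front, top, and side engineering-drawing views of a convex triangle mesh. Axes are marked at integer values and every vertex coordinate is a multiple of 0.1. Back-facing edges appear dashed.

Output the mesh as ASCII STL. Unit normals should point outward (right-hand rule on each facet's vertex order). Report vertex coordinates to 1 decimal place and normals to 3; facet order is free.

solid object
 facet normal 0.435 -0.896 -0.091
  outer loop
   vertex 3.6 1.0 4.6
   vertex 1.4 0.4 0.0
   vertex 4.6 1.7 2.5
  endloop
 endfacet
 facet normal 0.599 0.062 -0.799
  outer loop
   vertex 3.1 3.3 1.5
   vertex 4.6 1.7 2.5
   vertex 1.4 0.4 0.0
  endloop
 endfacet
 facet normal -0.987 -0.131 -0.097
  outer loop
   vertex 1.1 1.4 1.7
   vertex 0.6 4.8 2.2
   vertex 1.4 0.4 0.0
  endloop
 endfacet
 facet normal -0.926 -0.185 0.331
  outer loop
   vertex 1.1 1.4 1.7
   vertex 1.6 4.8 5.0
   vertex 0.6 4.8 2.2
  endloop
 endfacet
 facet normal -0.535 -0.766 0.356
  outer loop
   vertex 1.1 1.4 1.7
   vertex 1.4 0.4 0.0
   vertex 3.6 1.0 4.6
  endloop
 endfacet
 facet normal -0.711 -0.433 0.554
  outer loop
   vertex 1.1 1.4 1.7
   vertex 3.6 1.0 4.6
   vertex 1.6 4.8 5.0
  endloop
 endfacet
 facet normal -0.420 0.344 -0.840
  outer loop
   vertex 1.5 1.5 0.4
   vertex 1.4 0.4 0.0
   vertex 0.6 4.8 2.2
  endloop
 endfacet
 facet normal 0.049 0.489 -0.871
  outer loop
   vertex 1.5 1.5 0.4
   vertex 0.6 4.8 2.2
   vertex 3.1 3.3 1.5
  endloop
 endfacet
 facet normal 0.282 0.305 -0.910
  outer loop
   vertex 1.5 1.5 0.4
   vertex 3.1 3.3 1.5
   vertex 1.4 0.4 0.0
  endloop
 endfacet
 facet normal 0.691 0.218 -0.689
  outer loop
   vertex 4.5 3.6 3.0
   vertex 4.6 1.7 2.5
   vertex 3.1 3.3 1.5
  endloop
 endfacet
 facet normal 0.313 0.943 -0.112
  outer loop
   vertex 4.5 3.6 3.0
   vertex 0.6 4.8 2.2
   vertex 1.6 4.8 5.0
  endloop
 endfacet
 facet normal 0.347 0.803 -0.484
  outer loop
   vertex 4.5 3.6 3.0
   vertex 3.1 3.3 1.5
   vertex 0.6 4.8 2.2
  endloop
 endfacet
 facet normal 0.879 -0.375 0.294
  outer loop
   vertex 4.3 2.8 4.8
   vertex 3.6 1.0 4.6
   vertex 4.6 1.7 2.5
  endloop
 endfacet
 facet normal 0.993 0.021 0.120
  outer loop
   vertex 4.3 2.8 4.8
   vertex 4.6 1.7 2.5
   vertex 4.5 3.6 3.0
  endloop
 endfacet
 facet normal -0.006 -0.108 0.994
  outer loop
   vertex 4.3 2.8 4.8
   vertex 1.6 4.8 5.0
   vertex 3.6 1.0 4.6
  endloop
 endfacet
 facet normal 0.567 0.727 0.386
  outer loop
   vertex 4.3 2.8 4.8
   vertex 4.5 3.6 3.0
   vertex 1.6 4.8 5.0
  endloop
 endfacet
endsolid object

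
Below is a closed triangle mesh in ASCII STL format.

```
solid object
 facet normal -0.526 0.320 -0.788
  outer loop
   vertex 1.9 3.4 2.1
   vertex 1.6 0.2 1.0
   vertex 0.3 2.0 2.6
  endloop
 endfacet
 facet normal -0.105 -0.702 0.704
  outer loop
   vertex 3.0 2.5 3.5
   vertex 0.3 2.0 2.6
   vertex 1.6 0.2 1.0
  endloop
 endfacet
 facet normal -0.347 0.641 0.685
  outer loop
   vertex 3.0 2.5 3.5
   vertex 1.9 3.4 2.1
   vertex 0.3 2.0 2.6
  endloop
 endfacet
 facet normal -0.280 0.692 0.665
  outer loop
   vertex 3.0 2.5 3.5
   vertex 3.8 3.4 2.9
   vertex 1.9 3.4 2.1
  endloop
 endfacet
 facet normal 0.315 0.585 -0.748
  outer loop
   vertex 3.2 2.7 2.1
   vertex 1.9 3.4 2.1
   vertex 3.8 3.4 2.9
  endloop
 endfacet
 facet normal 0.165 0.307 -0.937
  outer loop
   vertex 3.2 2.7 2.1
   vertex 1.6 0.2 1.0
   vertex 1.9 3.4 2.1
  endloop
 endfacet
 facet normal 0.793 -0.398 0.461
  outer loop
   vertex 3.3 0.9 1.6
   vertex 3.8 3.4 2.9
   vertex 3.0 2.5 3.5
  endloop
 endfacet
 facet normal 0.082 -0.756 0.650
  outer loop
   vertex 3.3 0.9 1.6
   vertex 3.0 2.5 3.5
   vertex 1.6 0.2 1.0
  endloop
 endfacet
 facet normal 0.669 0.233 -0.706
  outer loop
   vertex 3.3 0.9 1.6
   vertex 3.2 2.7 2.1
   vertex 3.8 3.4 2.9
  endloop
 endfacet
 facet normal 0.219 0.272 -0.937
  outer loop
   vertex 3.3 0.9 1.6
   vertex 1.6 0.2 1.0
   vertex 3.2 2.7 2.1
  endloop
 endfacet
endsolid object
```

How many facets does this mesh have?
10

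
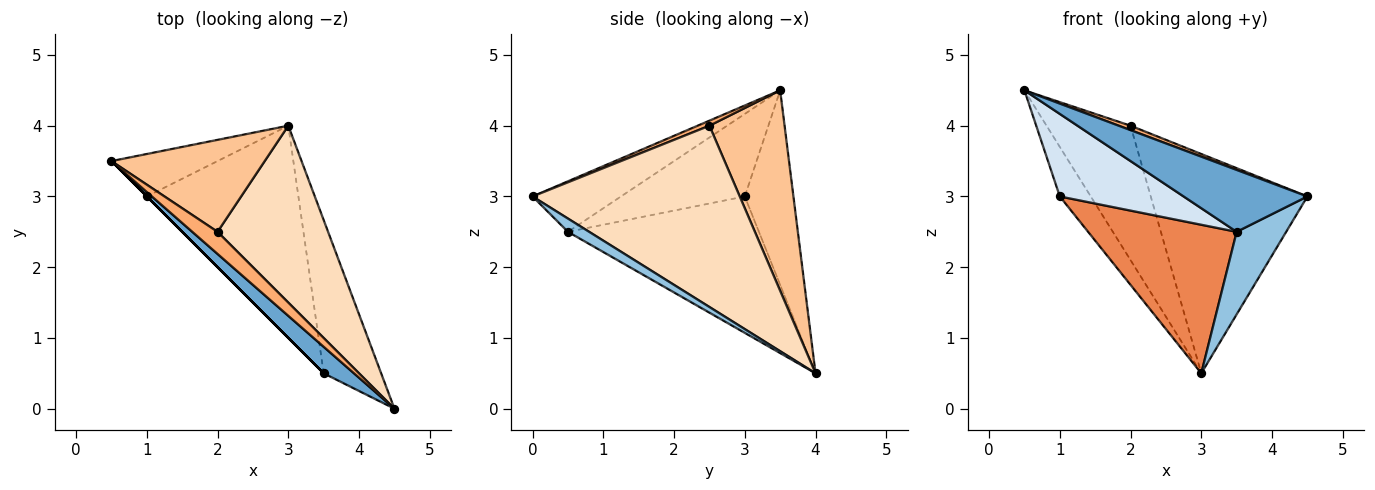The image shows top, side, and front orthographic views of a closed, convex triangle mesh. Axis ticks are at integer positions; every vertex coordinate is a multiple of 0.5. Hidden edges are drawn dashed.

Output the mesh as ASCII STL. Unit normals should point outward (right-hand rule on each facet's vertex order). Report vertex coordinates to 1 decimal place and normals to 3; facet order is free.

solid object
 facet normal -0.549 -0.768 0.329
  outer loop
   vertex 3.5 0.5 2.5
   vertex 4.5 0.0 3.0
   vertex 0.5 3.5 4.5
  endloop
 endfacet
 facet normal 0.199 -0.465 -0.863
  outer loop
   vertex 3.5 0.5 2.5
   vertex 3.0 4.0 0.5
   vertex 4.5 0.0 3.0
  endloop
 endfacet
 facet normal -0.766 0.488 -0.418
  outer loop
   vertex 1.0 3.0 3.0
   vertex 0.5 3.5 4.5
   vertex 3.0 4.0 0.5
  endloop
 endfacet
 facet normal -0.707 -0.707 0.000
  outer loop
   vertex 1.0 3.0 3.0
   vertex 3.5 0.5 2.5
   vertex 0.5 3.5 4.5
  endloop
 endfacet
 facet normal -0.593 -0.462 -0.659
  outer loop
   vertex 1.0 3.0 3.0
   vertex 3.0 4.0 0.5
   vertex 3.5 0.5 2.5
  endloop
 endfacet
 facet normal 0.192 -0.192 0.962
  outer loop
   vertex 2.0 2.5 4.0
   vertex 0.5 3.5 4.5
   vertex 4.5 0.0 3.0
  endloop
 endfacet
 facet normal 0.594 0.664 0.454
  outer loop
   vertex 2.0 2.5 4.0
   vertex 3.0 4.0 0.5
   vertex 0.5 3.5 4.5
  endloop
 endfacet
 facet normal 0.717 0.542 0.437
  outer loop
   vertex 2.0 2.5 4.0
   vertex 4.5 0.0 3.0
   vertex 3.0 4.0 0.5
  endloop
 endfacet
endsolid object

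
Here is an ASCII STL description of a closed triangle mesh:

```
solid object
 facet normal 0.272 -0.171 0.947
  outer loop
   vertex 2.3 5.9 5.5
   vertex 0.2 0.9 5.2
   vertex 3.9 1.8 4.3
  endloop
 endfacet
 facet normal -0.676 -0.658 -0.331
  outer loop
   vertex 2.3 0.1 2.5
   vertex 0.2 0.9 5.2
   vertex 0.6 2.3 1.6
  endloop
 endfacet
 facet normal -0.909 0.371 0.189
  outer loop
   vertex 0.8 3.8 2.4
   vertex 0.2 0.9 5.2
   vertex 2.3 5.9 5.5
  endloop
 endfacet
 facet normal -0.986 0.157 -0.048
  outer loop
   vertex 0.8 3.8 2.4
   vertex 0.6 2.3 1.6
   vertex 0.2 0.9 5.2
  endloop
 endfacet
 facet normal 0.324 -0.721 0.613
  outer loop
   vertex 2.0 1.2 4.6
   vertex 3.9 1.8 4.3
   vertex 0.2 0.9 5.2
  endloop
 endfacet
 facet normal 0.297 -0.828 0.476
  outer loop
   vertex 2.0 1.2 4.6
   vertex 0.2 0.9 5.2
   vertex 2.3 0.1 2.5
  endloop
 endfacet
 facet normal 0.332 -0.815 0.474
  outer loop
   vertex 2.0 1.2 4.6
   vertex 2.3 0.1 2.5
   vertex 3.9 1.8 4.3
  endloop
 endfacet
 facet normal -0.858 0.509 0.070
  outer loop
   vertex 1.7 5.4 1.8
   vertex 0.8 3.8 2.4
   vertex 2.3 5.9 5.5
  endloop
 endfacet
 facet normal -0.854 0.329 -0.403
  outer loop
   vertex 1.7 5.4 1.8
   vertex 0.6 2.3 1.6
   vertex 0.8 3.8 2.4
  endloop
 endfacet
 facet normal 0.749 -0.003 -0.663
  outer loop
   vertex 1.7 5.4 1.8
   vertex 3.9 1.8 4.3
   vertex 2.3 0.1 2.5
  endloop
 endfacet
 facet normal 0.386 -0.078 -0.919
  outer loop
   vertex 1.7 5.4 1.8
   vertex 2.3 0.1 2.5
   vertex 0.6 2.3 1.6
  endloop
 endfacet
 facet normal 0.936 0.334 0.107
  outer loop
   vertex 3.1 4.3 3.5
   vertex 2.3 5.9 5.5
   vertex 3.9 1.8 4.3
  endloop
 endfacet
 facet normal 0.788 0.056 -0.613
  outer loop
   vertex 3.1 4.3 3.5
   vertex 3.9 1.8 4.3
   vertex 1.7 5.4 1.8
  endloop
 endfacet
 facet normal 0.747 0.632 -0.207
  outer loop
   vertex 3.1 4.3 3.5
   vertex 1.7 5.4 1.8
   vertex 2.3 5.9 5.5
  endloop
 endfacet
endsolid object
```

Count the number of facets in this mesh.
14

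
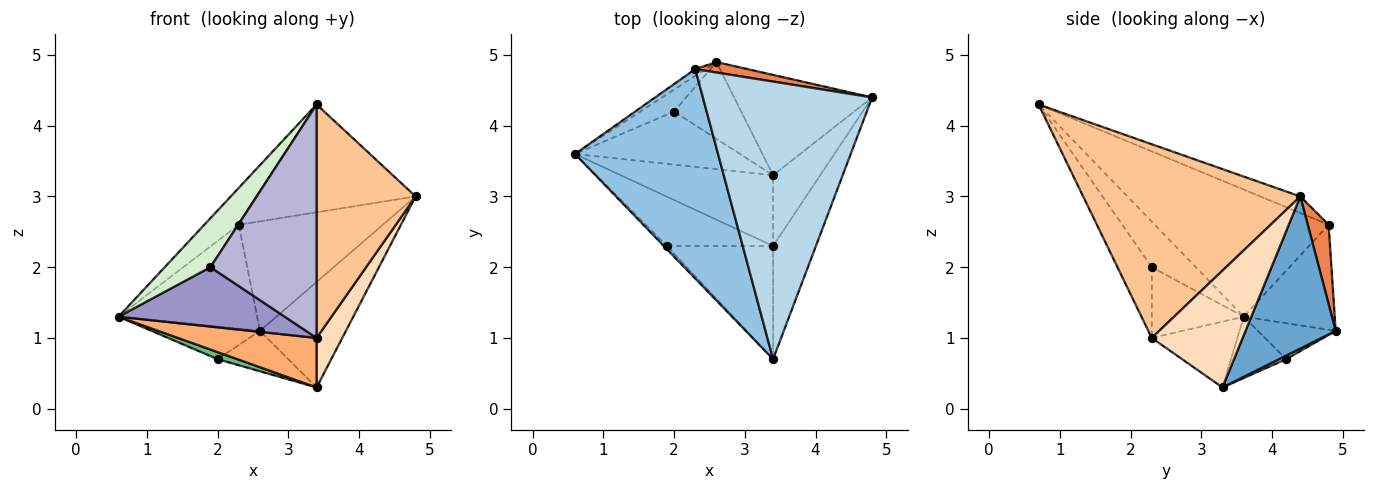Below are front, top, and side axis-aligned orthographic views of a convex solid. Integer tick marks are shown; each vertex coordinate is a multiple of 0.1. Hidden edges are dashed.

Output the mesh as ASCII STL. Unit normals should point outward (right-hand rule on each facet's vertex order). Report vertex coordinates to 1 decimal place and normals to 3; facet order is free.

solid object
 facet normal 0.605 0.577 -0.549
  outer loop
   vertex 2.6 4.9 1.1
   vertex 4.8 4.4 3.0
   vertex 3.4 3.3 0.3
  endloop
 endfacet
 facet normal -0.659 0.130 0.741
  outer loop
   vertex 2.3 4.8 2.6
   vertex 0.6 3.6 1.3
   vertex 3.4 0.7 4.3
  endloop
 endfacet
 facet normal -0.091 0.361 0.928
  outer loop
   vertex 2.3 4.8 2.6
   vertex 3.4 0.7 4.3
   vertex 4.8 4.4 3.0
  endloop
 endfacet
 facet normal -0.548 0.835 -0.054
  outer loop
   vertex 2.3 4.8 2.6
   vertex 2.6 4.9 1.1
   vertex 0.6 3.6 1.3
  endloop
 endfacet
 facet normal 0.143 0.985 0.094
  outer loop
   vertex 2.3 4.8 2.6
   vertex 4.8 4.4 3.0
   vertex 2.6 4.9 1.1
  endloop
 endfacet
 facet normal -0.334 -0.541 -0.772
  outer loop
   vertex 3.4 2.3 1.0
   vertex 0.6 3.6 1.3
   vertex 3.4 3.3 0.3
  endloop
 endfacet
 facet normal 0.892 -0.407 -0.197
  outer loop
   vertex 3.4 2.3 1.0
   vertex 4.8 4.4 3.0
   vertex 3.4 0.7 4.3
  endloop
 endfacet
 facet normal 0.897 -0.253 -0.362
  outer loop
   vertex 3.4 2.3 1.0
   vertex 3.4 3.3 0.3
   vertex 4.8 4.4 3.0
  endloop
 endfacet
 facet normal -0.345 -0.124 -0.930
  outer loop
   vertex 2.0 4.2 0.7
   vertex 3.4 3.3 0.3
   vertex 0.6 3.6 1.3
  endloop
 endfacet
 facet normal -0.511 0.713 -0.480
  outer loop
   vertex 2.0 4.2 0.7
   vertex 0.6 3.6 1.3
   vertex 2.6 4.9 1.1
  endloop
 endfacet
 facet normal 0.047 0.465 -0.884
  outer loop
   vertex 2.0 4.2 0.7
   vertex 2.6 4.9 1.1
   vertex 3.4 3.3 0.3
  endloop
 endfacet
 facet normal -0.693 -0.719 -0.048
  outer loop
   vertex 1.9 2.3 2.0
   vertex 3.4 0.7 4.3
   vertex 0.6 3.6 1.3
  endloop
 endfacet
 facet normal -0.392 -0.708 -0.588
  outer loop
   vertex 1.9 2.3 2.0
   vertex 0.6 3.6 1.3
   vertex 3.4 2.3 1.0
  endloop
 endfacet
 facet normal -0.279 -0.864 -0.419
  outer loop
   vertex 1.9 2.3 2.0
   vertex 3.4 2.3 1.0
   vertex 3.4 0.7 4.3
  endloop
 endfacet
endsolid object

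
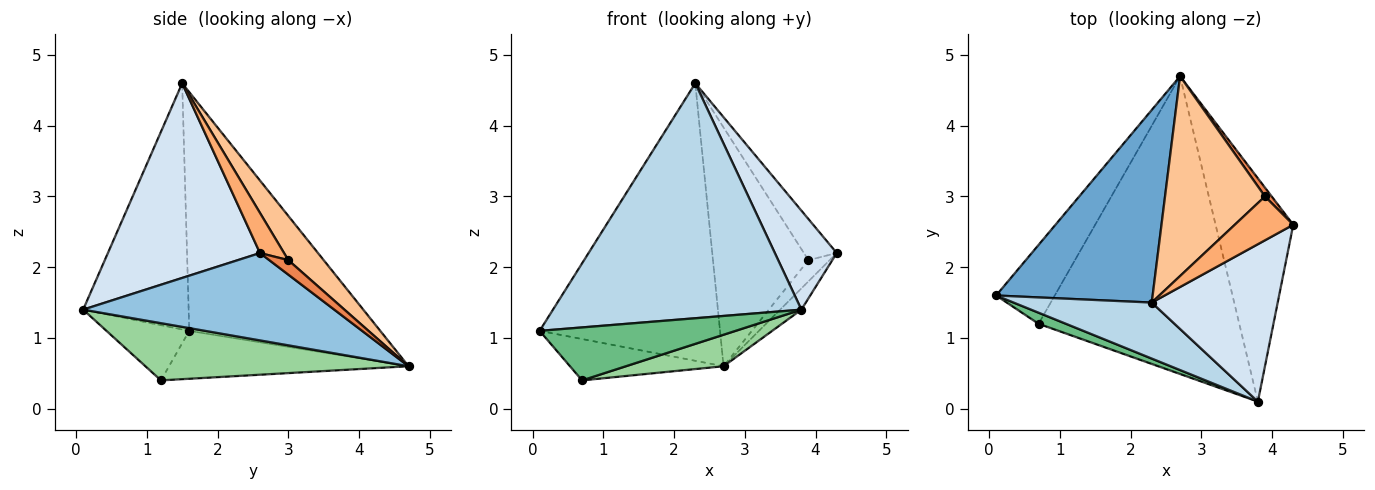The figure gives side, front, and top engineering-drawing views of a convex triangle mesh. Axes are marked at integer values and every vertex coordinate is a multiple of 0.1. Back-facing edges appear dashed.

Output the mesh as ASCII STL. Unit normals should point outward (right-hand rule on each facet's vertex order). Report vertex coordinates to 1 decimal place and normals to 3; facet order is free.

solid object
 facet normal -0.656 0.620 0.430
  outer loop
   vertex 2.3 1.5 4.6
   vertex 2.7 4.7 0.6
   vertex 0.1 1.6 1.1
  endloop
 endfacet
 facet normal 0.746 0.063 -0.663
  outer loop
   vertex 3.8 0.1 1.4
   vertex 2.7 4.7 0.6
   vertex 4.3 2.6 2.2
  endloop
 endfacet
 facet normal -0.382 -0.899 0.214
  outer loop
   vertex 3.8 0.1 1.4
   vertex 2.3 1.5 4.6
   vertex 0.1 1.6 1.1
  endloop
 endfacet
 facet normal 0.795 -0.323 0.514
  outer loop
   vertex 3.8 0.1 1.4
   vertex 4.3 2.6 2.2
   vertex 2.3 1.5 4.6
  endloop
 endfacet
 facet normal 0.637 0.711 0.296
  outer loop
   vertex 3.9 3.0 2.1
   vertex 4.3 2.6 2.2
   vertex 2.7 4.7 0.6
  endloop
 endfacet
 facet normal 0.448 0.611 0.653
  outer loop
   vertex 3.9 3.0 2.1
   vertex 2.3 1.5 4.6
   vertex 4.3 2.6 2.2
  endloop
 endfacet
 facet normal 0.273 0.738 0.617
  outer loop
   vertex 3.9 3.0 2.1
   vertex 2.7 4.7 0.6
   vertex 2.3 1.5 4.6
  endloop
 endfacet
 facet normal -0.586 0.376 -0.717
  outer loop
   vertex 0.7 1.2 0.4
   vertex 0.1 1.6 1.1
   vertex 2.7 4.7 0.6
  endloop
 endfacet
 facet normal -0.382 -0.905 0.189
  outer loop
   vertex 0.7 1.2 0.4
   vertex 3.8 0.1 1.4
   vertex 0.1 1.6 1.1
  endloop
 endfacet
 facet normal 0.273 -0.101 -0.957
  outer loop
   vertex 0.7 1.2 0.4
   vertex 2.7 4.7 0.6
   vertex 3.8 0.1 1.4
  endloop
 endfacet
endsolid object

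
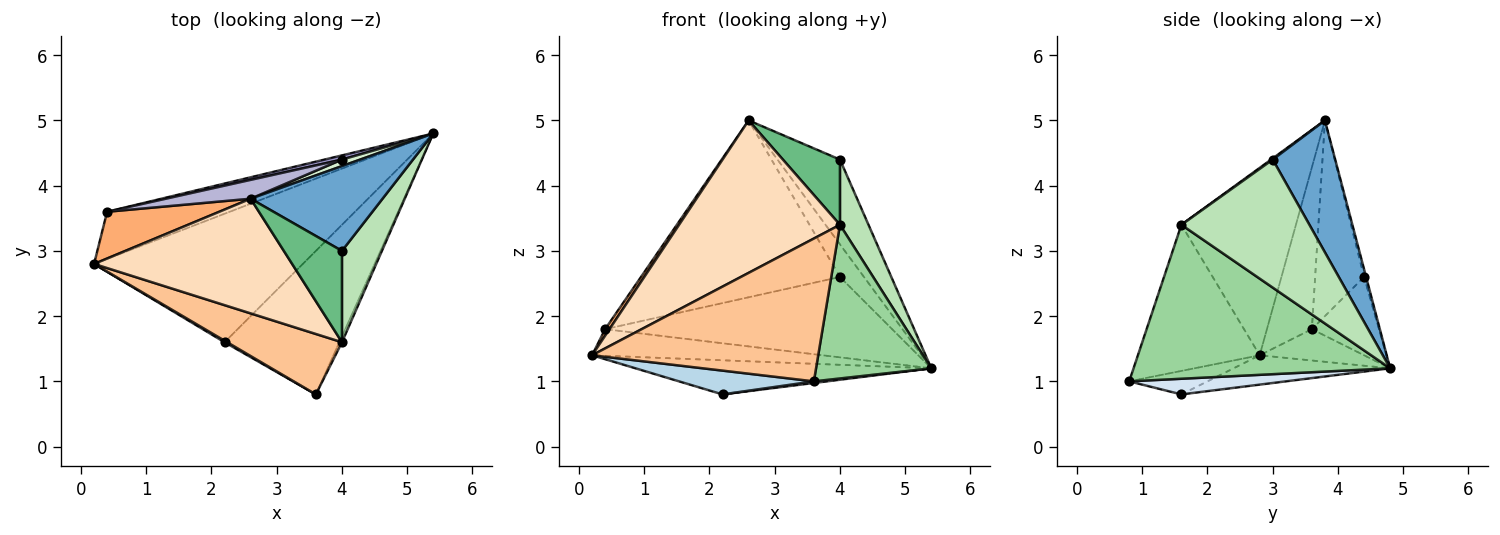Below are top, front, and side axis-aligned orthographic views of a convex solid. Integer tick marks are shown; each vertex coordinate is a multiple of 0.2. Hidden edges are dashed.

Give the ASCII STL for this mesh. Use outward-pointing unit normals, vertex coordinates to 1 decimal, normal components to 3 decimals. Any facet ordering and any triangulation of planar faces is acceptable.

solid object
 facet normal 0.577 0.577 0.577
  outer loop
   vertex 4.0 3.0 4.4
   vertex 5.4 4.8 1.2
   vertex 2.6 3.8 5.0
  endloop
 endfacet
 facet normal -0.135 0.254 -0.958
  outer loop
   vertex 2.2 1.6 0.8
   vertex 0.2 2.8 1.4
   vertex 5.4 4.8 1.2
  endloop
 endfacet
 facet normal -0.501 -0.863 0.056
  outer loop
   vertex 2.2 1.6 0.8
   vertex 3.6 0.8 1.0
   vertex 0.2 2.8 1.4
  endloop
 endfacet
 facet normal 0.135 -0.011 -0.991
  outer loop
   vertex 2.2 1.6 0.8
   vertex 5.4 4.8 1.2
   vertex 3.6 0.8 1.0
  endloop
 endfacet
 facet normal -0.217 0.479 -0.850
  outer loop
   vertex 0.4 3.6 1.8
   vertex 5.4 4.8 1.2
   vertex 0.2 2.8 1.4
  endloop
 endfacet
 facet normal -0.819 -0.079 0.568
  outer loop
   vertex 0.4 3.6 1.8
   vertex 0.2 2.8 1.4
   vertex 2.6 3.8 5.0
  endloop
 endfacet
 facet normal -0.444 -0.825 0.349
  outer loop
   vertex 4.0 1.6 3.4
   vertex 0.2 2.8 1.4
   vertex 3.6 0.8 1.0
  endloop
 endfacet
 facet normal -0.494 -0.695 0.523
  outer loop
   vertex 4.0 1.6 3.4
   vertex 2.6 3.8 5.0
   vertex 0.2 2.8 1.4
  endloop
 endfacet
 facet normal 0.017 -0.581 0.814
  outer loop
   vertex 4.0 1.6 3.4
   vertex 4.0 3.0 4.4
   vertex 2.6 3.8 5.0
  endloop
 endfacet
 facet normal 0.912 -0.410 -0.015
  outer loop
   vertex 4.0 1.6 3.4
   vertex 3.6 0.8 1.0
   vertex 5.4 4.8 1.2
  endloop
 endfacet
 facet normal 0.934 -0.208 0.291
  outer loop
   vertex 4.0 1.6 3.4
   vertex 5.4 4.8 1.2
   vertex 4.0 3.0 4.4
  endloop
 endfacet
 facet normal -0.084 0.977 0.195
  outer loop
   vertex 4.0 4.4 2.6
   vertex 2.6 3.8 5.0
   vertex 5.4 4.8 1.2
  endloop
 endfacet
 facet normal -0.227 0.973 0.051
  outer loop
   vertex 4.0 4.4 2.6
   vertex 5.4 4.8 1.2
   vertex 0.4 3.6 1.8
  endloop
 endfacet
 facet normal -0.238 0.966 0.103
  outer loop
   vertex 4.0 4.4 2.6
   vertex 0.4 3.6 1.8
   vertex 2.6 3.8 5.0
  endloop
 endfacet
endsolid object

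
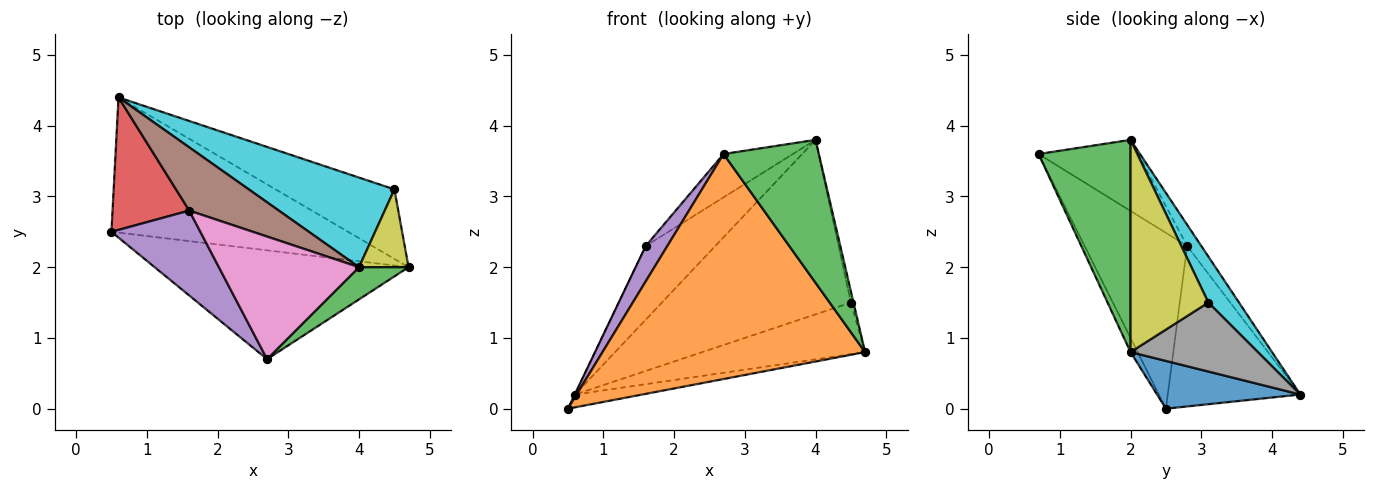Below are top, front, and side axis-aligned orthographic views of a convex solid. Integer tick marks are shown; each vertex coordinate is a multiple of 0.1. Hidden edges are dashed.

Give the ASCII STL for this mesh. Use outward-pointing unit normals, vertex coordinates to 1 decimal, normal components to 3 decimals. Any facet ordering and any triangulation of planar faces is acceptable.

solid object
 facet normal 0.197 0.092 -0.976
  outer loop
   vertex 0.6 4.4 0.2
   vertex 4.7 2.0 0.8
   vertex 0.5 2.5 0.0
  endloop
 endfacet
 facet normal -0.024 -0.900 -0.435
  outer loop
   vertex 2.7 0.7 3.6
   vertex 0.5 2.5 0.0
   vertex 4.7 2.0 0.8
  endloop
 endfacet
 facet normal 0.686 -0.710 0.160
  outer loop
   vertex 4.0 2.0 3.8
   vertex 2.7 0.7 3.6
   vertex 4.7 2.0 0.8
  endloop
 endfacet
 facet normal -0.902 0.002 0.431
  outer loop
   vertex 1.6 2.8 2.3
   vertex 0.6 4.4 0.2
   vertex 0.5 2.5 0.0
  endloop
 endfacet
 facet normal -0.877 -0.185 0.444
  outer loop
   vertex 1.6 2.8 2.3
   vertex 0.5 2.5 0.0
   vertex 2.7 0.7 3.6
  endloop
 endfacet
 facet normal -0.152 0.750 0.644
  outer loop
   vertex 1.6 2.8 2.3
   vertex 4.0 2.0 3.8
   vertex 0.6 4.4 0.2
  endloop
 endfacet
 facet normal -0.431 0.301 0.851
  outer loop
   vertex 1.6 2.8 2.3
   vertex 2.7 0.7 3.6
   vertex 4.0 2.0 3.8
  endloop
 endfacet
 facet normal 0.423 0.540 -0.728
  outer loop
   vertex 4.5 3.1 1.5
   vertex 4.7 2.0 0.8
   vertex 0.6 4.4 0.2
  endloop
 endfacet
 facet normal 0.973 0.032 0.227
  outer loop
   vertex 4.5 3.1 1.5
   vertex 4.0 2.0 3.8
   vertex 4.7 2.0 0.8
  endloop
 endfacet
 facet normal 0.143 0.880 0.452
  outer loop
   vertex 4.5 3.1 1.5
   vertex 0.6 4.4 0.2
   vertex 4.0 2.0 3.8
  endloop
 endfacet
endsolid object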